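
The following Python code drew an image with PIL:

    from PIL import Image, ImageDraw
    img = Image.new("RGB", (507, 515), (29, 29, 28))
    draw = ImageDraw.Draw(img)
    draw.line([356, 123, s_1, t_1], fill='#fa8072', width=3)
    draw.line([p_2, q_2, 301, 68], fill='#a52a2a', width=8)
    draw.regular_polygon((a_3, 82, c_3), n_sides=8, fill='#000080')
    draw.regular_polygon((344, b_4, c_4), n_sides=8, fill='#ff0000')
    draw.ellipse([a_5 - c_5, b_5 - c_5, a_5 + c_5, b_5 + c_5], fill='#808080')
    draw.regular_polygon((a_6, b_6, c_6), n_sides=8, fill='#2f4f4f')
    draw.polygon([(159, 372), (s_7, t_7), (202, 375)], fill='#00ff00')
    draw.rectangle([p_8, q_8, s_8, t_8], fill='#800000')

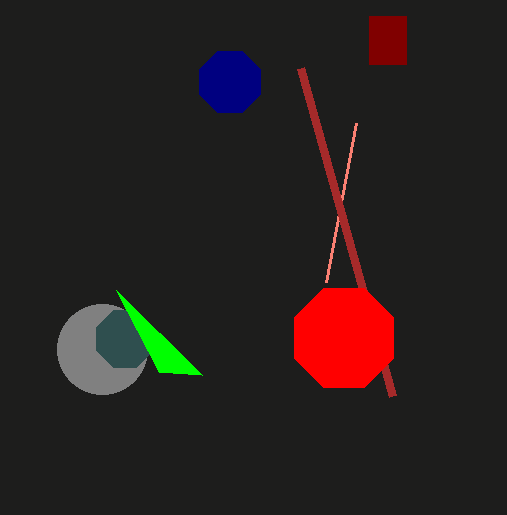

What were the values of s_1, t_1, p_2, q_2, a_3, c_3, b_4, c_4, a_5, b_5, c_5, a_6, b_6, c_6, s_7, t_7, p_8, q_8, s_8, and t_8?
s_1 = 326; t_1 = 282; p_2 = 393; q_2 = 396; a_3 = 230; c_3 = 33; b_4 = 338; c_4 = 54; a_5 = 102; b_5 = 349; c_5 = 45; a_6 = 125; b_6 = 339; c_6 = 31; s_7 = 116; t_7 = 290; p_8 = 369; q_8 = 16; s_8 = 406; t_8 = 64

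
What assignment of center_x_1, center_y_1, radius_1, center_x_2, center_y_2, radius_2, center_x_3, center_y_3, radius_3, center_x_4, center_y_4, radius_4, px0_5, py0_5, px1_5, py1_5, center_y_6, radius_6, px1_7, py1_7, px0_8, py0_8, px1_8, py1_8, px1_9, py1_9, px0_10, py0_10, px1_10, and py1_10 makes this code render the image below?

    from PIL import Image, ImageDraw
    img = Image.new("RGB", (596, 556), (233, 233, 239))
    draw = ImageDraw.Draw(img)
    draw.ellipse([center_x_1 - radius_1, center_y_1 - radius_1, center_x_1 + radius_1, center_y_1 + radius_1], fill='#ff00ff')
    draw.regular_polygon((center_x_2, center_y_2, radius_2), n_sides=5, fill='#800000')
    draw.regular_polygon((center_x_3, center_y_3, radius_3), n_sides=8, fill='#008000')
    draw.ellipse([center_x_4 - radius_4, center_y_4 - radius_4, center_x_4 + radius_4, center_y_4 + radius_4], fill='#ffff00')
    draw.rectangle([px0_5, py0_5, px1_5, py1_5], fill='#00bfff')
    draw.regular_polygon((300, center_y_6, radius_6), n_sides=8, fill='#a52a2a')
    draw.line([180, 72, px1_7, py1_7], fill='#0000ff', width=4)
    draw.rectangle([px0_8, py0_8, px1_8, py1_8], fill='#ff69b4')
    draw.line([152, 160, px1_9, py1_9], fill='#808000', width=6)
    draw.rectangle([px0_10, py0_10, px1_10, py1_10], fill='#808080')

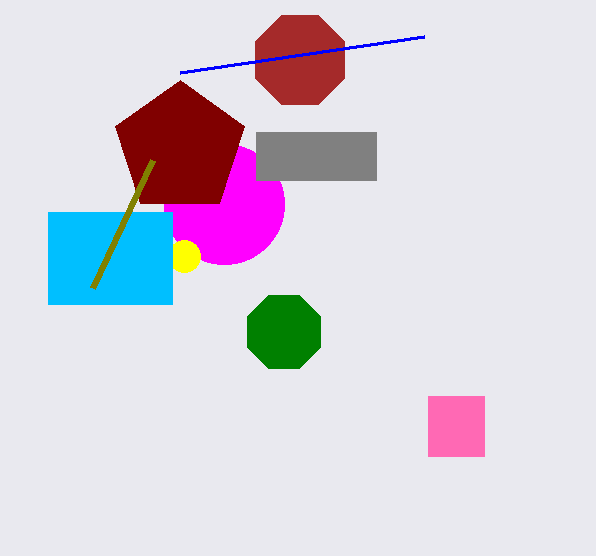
center_x_1 = 224; center_y_1 = 204; radius_1 = 60; center_x_2 = 180; center_y_2 = 148; radius_2 = 68; center_x_3 = 284; center_y_3 = 332; radius_3 = 40; center_x_4 = 184; center_y_4 = 256; radius_4 = 16; px0_5 = 48; py0_5 = 212; px1_5 = 172; py1_5 = 304; center_y_6 = 60; radius_6 = 48; px1_7 = 424; py1_7 = 36; px0_8 = 428; py0_8 = 396; px1_8 = 484; py1_8 = 456; px1_9 = 92; py1_9 = 288; px0_10 = 256; py0_10 = 132; px1_10 = 376; py1_10 = 180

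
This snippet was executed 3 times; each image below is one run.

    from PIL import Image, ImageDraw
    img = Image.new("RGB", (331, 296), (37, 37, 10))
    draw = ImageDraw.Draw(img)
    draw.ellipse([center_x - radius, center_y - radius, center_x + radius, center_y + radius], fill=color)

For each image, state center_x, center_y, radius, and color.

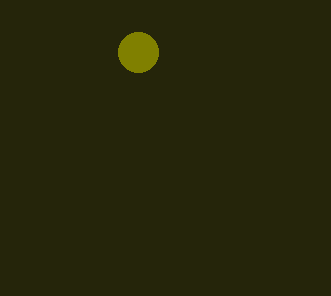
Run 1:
center_x = 138, center_y = 52, radius = 20, color = 'olive'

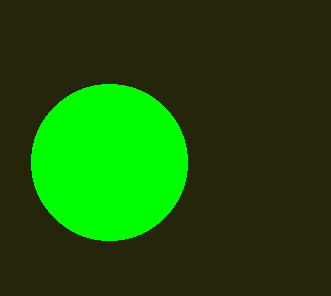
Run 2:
center_x = 109; center_y = 162; radius = 78; color = 'lime'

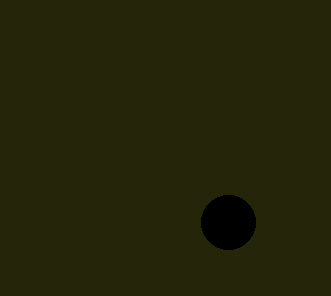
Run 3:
center_x = 228, center_y = 222, radius = 27, color = 'black'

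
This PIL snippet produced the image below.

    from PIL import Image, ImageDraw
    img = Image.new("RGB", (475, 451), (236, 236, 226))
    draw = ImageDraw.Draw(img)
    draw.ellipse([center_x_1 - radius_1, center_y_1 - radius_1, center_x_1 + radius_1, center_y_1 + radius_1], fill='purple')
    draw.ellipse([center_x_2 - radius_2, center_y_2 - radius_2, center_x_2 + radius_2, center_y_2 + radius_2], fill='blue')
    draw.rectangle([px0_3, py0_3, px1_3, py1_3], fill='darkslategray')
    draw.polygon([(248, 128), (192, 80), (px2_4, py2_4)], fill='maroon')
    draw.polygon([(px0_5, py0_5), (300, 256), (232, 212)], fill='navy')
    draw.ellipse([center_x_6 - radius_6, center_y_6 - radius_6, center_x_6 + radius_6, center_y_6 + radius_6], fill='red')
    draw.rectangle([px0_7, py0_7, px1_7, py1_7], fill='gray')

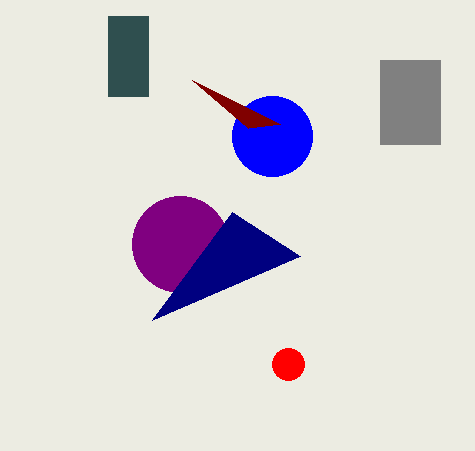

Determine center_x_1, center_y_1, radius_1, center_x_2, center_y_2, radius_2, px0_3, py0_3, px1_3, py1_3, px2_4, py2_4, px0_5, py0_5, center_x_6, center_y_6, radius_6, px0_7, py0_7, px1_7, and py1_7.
center_x_1 = 180
center_y_1 = 244
radius_1 = 48
center_x_2 = 272
center_y_2 = 136
radius_2 = 40
px0_3 = 108
py0_3 = 16
px1_3 = 148
py1_3 = 96
px2_4 = 280
py2_4 = 124
px0_5 = 152
py0_5 = 320
center_x_6 = 288
center_y_6 = 364
radius_6 = 16
px0_7 = 380
py0_7 = 60
px1_7 = 440
py1_7 = 144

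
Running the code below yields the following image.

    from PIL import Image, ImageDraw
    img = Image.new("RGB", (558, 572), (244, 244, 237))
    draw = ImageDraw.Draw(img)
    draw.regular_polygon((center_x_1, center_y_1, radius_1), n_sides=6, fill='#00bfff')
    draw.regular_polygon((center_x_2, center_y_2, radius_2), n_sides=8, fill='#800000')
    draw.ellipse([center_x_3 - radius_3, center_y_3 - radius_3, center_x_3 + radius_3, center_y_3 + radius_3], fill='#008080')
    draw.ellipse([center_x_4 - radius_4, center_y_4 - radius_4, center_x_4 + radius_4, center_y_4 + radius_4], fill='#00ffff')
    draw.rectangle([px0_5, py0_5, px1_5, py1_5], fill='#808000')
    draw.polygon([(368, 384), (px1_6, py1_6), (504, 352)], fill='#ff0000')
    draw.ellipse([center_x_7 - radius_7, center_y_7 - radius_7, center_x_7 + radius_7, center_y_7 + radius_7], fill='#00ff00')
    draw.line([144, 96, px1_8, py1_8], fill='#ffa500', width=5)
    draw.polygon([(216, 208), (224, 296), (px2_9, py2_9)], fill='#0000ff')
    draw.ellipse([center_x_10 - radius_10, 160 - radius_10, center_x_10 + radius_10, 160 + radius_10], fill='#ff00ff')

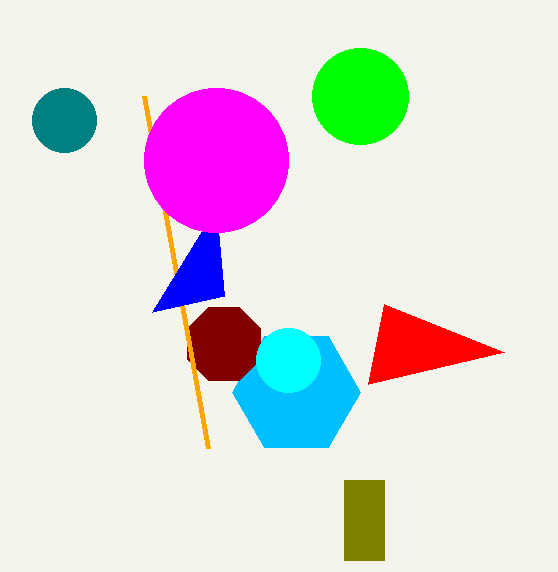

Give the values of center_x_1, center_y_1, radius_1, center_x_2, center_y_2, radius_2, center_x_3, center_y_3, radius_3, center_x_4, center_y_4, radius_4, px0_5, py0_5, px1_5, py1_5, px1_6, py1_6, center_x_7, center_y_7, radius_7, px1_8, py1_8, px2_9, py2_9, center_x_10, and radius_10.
center_x_1 = 296; center_y_1 = 392; radius_1 = 64; center_x_2 = 224; center_y_2 = 344; radius_2 = 40; center_x_3 = 64; center_y_3 = 120; radius_3 = 32; center_x_4 = 288; center_y_4 = 360; radius_4 = 32; px0_5 = 344; py0_5 = 480; px1_5 = 384; py1_5 = 560; px1_6 = 384; py1_6 = 304; center_x_7 = 360; center_y_7 = 96; radius_7 = 48; px1_8 = 208; py1_8 = 448; px2_9 = 152; py2_9 = 312; center_x_10 = 216; radius_10 = 72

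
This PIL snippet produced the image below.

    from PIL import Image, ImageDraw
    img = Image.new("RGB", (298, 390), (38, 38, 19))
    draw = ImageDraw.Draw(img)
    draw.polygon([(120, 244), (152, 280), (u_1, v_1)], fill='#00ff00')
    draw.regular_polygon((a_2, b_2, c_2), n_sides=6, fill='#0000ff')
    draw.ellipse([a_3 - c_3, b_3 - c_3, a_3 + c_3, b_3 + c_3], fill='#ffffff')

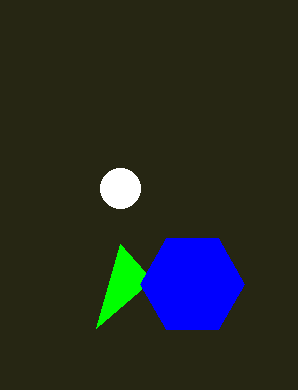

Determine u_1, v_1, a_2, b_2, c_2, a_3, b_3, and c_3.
u_1 = 96; v_1 = 328; a_2 = 192; b_2 = 284; c_2 = 52; a_3 = 120; b_3 = 188; c_3 = 20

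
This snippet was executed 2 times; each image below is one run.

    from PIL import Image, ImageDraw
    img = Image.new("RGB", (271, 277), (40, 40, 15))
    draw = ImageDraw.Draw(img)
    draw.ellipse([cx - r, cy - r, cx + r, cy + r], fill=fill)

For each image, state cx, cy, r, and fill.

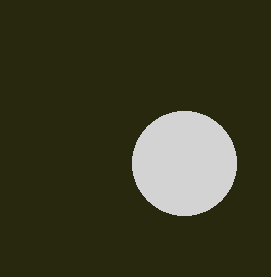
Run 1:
cx = 184, cy = 163, r = 52, fill = 'lightgray'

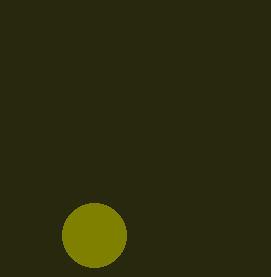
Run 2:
cx = 94
cy = 235
r = 32
fill = 'olive'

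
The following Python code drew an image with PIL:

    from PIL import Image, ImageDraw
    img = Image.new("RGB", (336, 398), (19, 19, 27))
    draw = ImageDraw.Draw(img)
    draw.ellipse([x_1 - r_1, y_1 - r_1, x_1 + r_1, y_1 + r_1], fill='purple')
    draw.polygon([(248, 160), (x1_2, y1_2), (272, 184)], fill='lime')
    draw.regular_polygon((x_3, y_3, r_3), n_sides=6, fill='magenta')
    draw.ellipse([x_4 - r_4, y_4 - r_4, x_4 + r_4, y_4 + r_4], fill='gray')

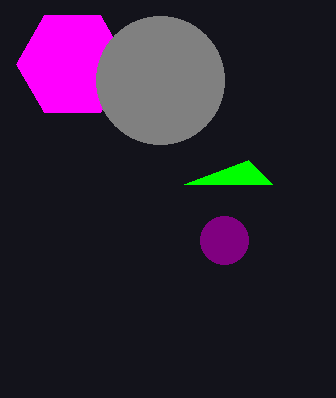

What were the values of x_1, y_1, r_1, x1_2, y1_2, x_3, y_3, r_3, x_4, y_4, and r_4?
x_1 = 224; y_1 = 240; r_1 = 24; x1_2 = 184; y1_2 = 184; x_3 = 72; y_3 = 64; r_3 = 56; x_4 = 160; y_4 = 80; r_4 = 64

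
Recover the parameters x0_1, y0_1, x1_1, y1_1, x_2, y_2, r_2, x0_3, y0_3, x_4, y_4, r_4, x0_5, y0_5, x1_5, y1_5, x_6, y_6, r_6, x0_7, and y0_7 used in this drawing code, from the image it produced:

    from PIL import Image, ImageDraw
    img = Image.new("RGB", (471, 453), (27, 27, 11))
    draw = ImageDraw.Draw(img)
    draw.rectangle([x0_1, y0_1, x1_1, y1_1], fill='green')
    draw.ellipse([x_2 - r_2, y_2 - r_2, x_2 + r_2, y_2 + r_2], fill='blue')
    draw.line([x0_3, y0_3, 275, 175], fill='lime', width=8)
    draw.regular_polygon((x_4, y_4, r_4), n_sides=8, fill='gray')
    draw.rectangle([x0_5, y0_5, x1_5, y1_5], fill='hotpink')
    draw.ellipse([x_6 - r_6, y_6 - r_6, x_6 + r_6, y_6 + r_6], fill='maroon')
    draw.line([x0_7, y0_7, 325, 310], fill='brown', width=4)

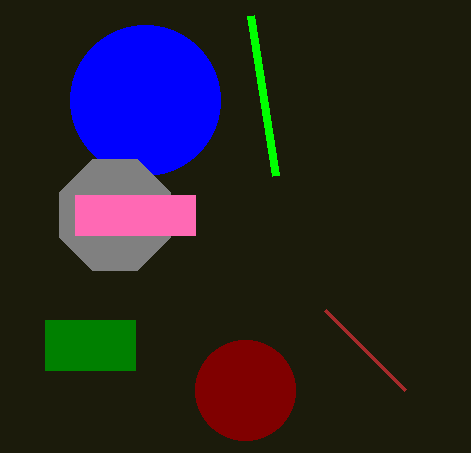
x0_1 = 45, y0_1 = 320, x1_1 = 135, y1_1 = 370, x_2 = 145, y_2 = 100, r_2 = 75, x0_3 = 250, y0_3 = 15, x_4 = 115, y_4 = 215, r_4 = 60, x0_5 = 75, y0_5 = 195, x1_5 = 195, y1_5 = 235, x_6 = 245, y_6 = 390, r_6 = 50, x0_7 = 405, y0_7 = 390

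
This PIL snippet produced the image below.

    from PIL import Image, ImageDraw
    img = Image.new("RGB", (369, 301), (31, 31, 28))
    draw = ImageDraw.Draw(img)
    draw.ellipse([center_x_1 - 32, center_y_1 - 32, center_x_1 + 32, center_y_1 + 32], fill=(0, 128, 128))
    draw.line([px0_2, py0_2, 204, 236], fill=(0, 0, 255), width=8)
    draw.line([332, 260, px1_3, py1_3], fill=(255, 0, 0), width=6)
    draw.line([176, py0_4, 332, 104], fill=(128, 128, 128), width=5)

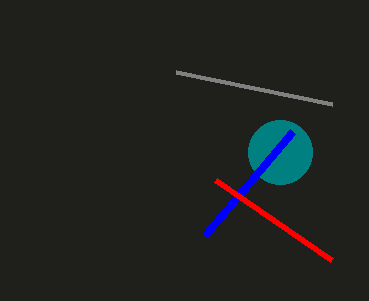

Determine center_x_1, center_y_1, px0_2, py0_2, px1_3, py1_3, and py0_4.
center_x_1 = 280; center_y_1 = 152; px0_2 = 292; py0_2 = 132; px1_3 = 216; py1_3 = 180; py0_4 = 72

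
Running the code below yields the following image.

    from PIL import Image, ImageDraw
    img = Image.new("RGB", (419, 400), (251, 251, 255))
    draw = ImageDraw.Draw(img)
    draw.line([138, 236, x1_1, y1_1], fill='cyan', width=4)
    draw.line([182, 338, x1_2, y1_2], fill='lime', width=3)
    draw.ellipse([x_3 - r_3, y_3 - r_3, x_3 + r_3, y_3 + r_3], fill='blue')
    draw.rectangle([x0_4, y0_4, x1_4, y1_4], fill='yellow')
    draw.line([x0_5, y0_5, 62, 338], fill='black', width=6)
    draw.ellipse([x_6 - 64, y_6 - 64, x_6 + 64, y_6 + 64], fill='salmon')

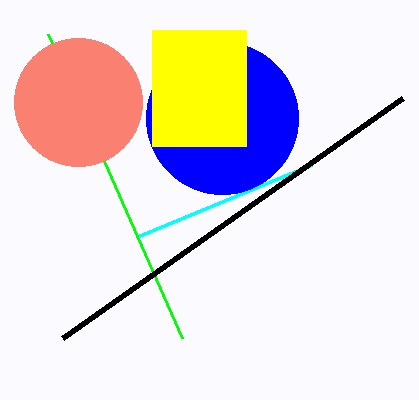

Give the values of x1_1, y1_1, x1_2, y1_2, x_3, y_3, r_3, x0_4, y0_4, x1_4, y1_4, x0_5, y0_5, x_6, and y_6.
x1_1 = 312; y1_1 = 164; x1_2 = 48; y1_2 = 34; x_3 = 222; y_3 = 118; r_3 = 76; x0_4 = 152; y0_4 = 30; x1_4 = 246; y1_4 = 146; x0_5 = 402; y0_5 = 98; x_6 = 78; y_6 = 102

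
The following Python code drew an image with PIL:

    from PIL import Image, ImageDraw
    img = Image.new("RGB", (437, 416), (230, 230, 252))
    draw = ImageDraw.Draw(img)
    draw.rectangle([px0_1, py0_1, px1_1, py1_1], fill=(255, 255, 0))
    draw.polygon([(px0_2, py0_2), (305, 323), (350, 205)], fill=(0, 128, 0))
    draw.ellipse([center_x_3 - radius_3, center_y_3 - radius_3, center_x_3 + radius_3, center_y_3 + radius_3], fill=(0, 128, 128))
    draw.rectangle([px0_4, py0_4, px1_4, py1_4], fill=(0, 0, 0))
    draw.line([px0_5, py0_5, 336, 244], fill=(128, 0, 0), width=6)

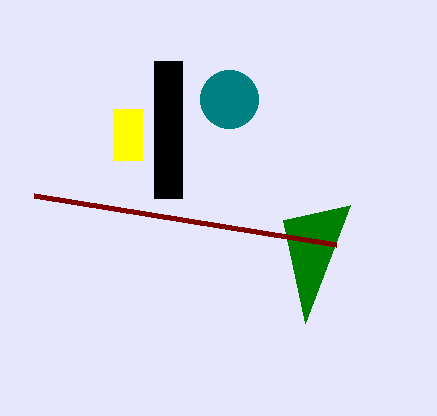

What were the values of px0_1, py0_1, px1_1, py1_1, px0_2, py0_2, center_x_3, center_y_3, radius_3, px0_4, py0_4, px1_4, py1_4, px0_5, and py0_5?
px0_1 = 113, py0_1 = 109, px1_1 = 142, py1_1 = 160, px0_2 = 283, py0_2 = 220, center_x_3 = 229, center_y_3 = 99, radius_3 = 29, px0_4 = 154, py0_4 = 61, px1_4 = 182, py1_4 = 198, px0_5 = 34, py0_5 = 195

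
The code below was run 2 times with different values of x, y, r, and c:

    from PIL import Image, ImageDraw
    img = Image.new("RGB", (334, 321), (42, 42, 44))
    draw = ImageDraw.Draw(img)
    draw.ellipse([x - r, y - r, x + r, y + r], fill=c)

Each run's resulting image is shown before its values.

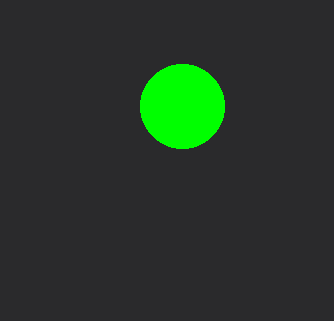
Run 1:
x = 182, y = 106, r = 42, c = 'lime'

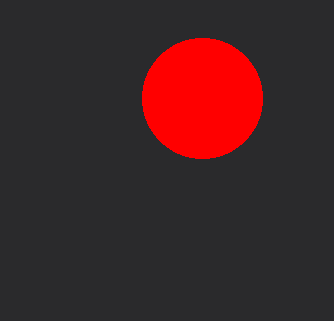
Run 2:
x = 202
y = 98
r = 60
c = 'red'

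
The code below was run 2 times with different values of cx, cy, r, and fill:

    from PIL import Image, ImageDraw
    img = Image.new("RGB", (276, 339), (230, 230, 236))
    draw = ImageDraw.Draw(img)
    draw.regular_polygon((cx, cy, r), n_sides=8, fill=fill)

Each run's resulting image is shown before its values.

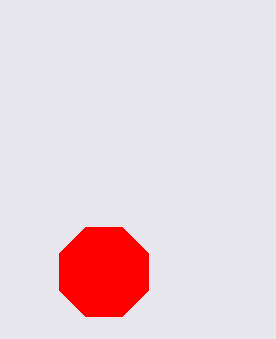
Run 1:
cx = 104; cy = 272; r = 48; fill = 'red'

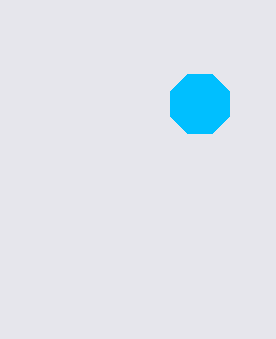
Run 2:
cx = 200; cy = 104; r = 32; fill = 'deepskyblue'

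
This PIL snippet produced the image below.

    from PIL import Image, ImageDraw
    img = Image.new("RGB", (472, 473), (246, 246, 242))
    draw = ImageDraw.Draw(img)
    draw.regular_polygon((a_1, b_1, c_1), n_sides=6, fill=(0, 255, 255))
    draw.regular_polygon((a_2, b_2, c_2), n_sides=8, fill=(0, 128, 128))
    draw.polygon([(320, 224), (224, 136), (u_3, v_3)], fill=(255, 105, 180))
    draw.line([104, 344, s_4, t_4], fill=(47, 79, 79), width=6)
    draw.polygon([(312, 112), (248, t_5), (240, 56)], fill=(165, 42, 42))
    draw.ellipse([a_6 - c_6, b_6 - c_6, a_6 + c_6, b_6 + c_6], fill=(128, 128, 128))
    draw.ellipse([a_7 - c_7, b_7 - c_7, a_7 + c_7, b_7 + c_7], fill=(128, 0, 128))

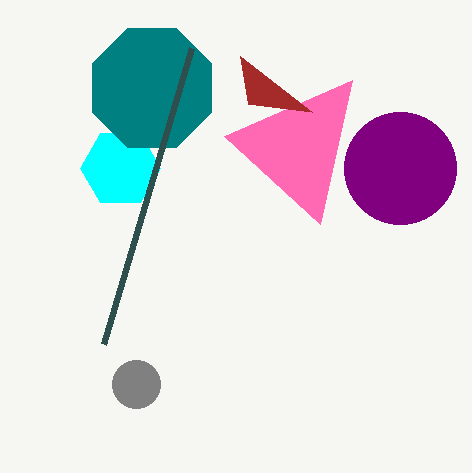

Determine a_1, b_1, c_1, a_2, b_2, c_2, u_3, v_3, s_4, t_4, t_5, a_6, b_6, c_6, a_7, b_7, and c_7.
a_1 = 120, b_1 = 168, c_1 = 40, a_2 = 152, b_2 = 88, c_2 = 64, u_3 = 352, v_3 = 80, s_4 = 192, t_4 = 48, t_5 = 104, a_6 = 136, b_6 = 384, c_6 = 24, a_7 = 400, b_7 = 168, c_7 = 56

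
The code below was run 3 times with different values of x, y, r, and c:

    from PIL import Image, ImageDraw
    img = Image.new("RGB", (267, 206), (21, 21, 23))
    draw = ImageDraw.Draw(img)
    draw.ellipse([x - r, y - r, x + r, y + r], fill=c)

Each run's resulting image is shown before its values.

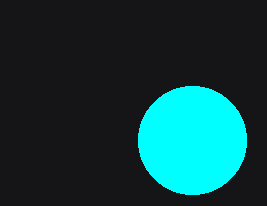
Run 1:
x = 192, y = 140, r = 54, c = 'cyan'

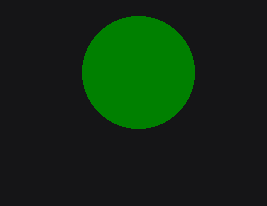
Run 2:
x = 138, y = 72, r = 56, c = 'green'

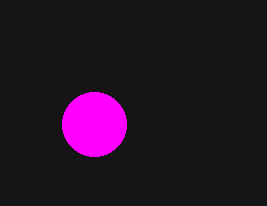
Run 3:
x = 94
y = 124
r = 32
c = 'magenta'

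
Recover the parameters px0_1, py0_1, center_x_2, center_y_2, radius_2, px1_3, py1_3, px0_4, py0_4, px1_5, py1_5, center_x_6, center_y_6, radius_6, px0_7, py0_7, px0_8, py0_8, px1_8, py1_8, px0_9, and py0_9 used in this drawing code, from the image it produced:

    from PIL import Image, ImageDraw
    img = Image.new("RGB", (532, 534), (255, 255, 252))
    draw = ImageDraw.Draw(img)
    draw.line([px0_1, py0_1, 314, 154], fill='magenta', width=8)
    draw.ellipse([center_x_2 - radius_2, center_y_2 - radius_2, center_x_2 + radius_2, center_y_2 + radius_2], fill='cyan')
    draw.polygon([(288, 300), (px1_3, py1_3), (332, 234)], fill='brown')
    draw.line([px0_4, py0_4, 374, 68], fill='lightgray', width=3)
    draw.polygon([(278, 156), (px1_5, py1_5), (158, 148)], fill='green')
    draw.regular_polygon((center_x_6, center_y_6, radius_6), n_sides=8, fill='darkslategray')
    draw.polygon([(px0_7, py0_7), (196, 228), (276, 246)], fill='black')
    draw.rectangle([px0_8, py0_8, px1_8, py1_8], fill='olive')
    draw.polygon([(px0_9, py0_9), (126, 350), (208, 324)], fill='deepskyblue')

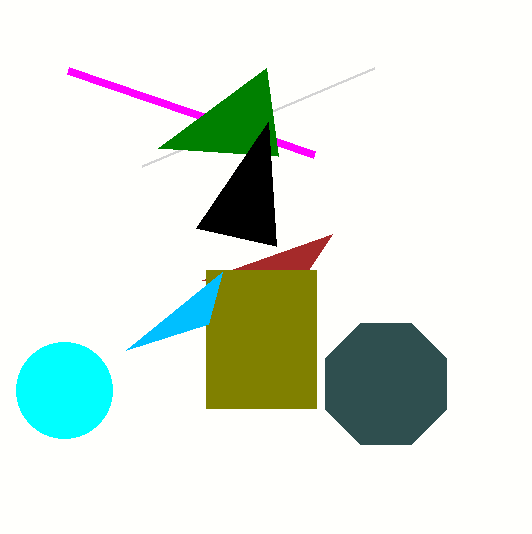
px0_1 = 68
py0_1 = 70
center_x_2 = 64
center_y_2 = 390
radius_2 = 48
px1_3 = 202
py1_3 = 280
px0_4 = 142
py0_4 = 166
px1_5 = 266
py1_5 = 68
center_x_6 = 386
center_y_6 = 384
radius_6 = 66
px0_7 = 268
py0_7 = 122
px0_8 = 206
py0_8 = 270
px1_8 = 316
py1_8 = 408
px0_9 = 222
py0_9 = 272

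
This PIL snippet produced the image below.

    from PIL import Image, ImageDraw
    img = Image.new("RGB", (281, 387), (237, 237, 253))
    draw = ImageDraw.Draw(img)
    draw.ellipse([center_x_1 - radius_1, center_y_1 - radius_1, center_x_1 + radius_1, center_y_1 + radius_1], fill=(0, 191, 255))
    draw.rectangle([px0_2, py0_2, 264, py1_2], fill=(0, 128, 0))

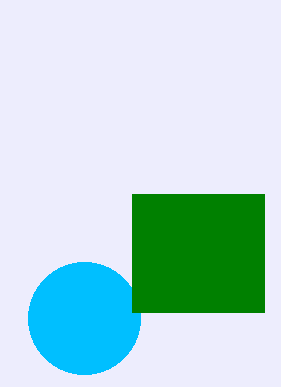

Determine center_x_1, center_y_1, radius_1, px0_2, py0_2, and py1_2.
center_x_1 = 84, center_y_1 = 318, radius_1 = 56, px0_2 = 132, py0_2 = 194, py1_2 = 312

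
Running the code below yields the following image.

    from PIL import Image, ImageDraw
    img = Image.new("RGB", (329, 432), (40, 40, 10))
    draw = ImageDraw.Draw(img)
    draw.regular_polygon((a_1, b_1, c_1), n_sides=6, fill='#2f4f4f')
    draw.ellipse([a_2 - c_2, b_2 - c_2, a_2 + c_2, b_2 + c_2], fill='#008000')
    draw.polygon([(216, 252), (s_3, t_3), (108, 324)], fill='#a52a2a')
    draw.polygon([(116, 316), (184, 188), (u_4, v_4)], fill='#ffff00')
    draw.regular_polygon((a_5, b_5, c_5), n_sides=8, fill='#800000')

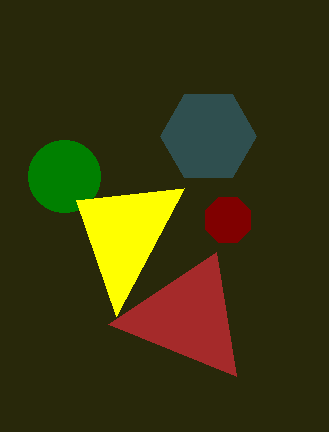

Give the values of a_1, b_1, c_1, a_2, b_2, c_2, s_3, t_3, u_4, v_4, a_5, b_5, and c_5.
a_1 = 208
b_1 = 136
c_1 = 48
a_2 = 64
b_2 = 176
c_2 = 36
s_3 = 236
t_3 = 376
u_4 = 76
v_4 = 200
a_5 = 228
b_5 = 220
c_5 = 24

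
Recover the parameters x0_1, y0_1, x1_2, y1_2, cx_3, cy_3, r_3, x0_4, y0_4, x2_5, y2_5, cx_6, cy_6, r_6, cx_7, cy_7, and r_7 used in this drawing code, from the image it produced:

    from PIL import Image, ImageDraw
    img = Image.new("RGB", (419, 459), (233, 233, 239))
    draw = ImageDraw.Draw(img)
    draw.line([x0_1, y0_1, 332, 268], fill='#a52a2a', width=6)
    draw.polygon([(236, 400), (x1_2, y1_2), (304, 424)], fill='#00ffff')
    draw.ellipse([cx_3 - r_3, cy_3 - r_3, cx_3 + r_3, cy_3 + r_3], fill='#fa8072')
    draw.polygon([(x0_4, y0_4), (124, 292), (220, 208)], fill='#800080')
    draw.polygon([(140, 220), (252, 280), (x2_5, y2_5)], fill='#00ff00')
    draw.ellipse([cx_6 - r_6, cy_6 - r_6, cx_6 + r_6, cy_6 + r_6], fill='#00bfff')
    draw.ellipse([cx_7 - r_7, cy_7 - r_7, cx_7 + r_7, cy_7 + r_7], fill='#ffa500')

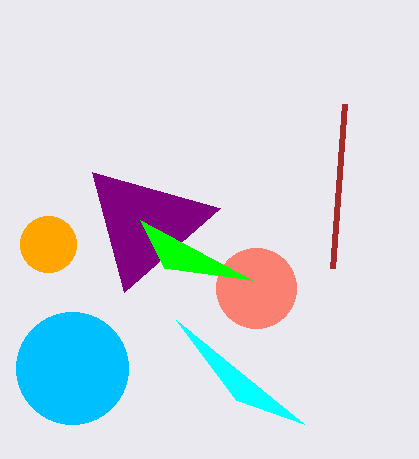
x0_1 = 344, y0_1 = 104, x1_2 = 176, y1_2 = 320, cx_3 = 256, cy_3 = 288, r_3 = 40, x0_4 = 92, y0_4 = 172, x2_5 = 164, y2_5 = 268, cx_6 = 72, cy_6 = 368, r_6 = 56, cx_7 = 48, cy_7 = 244, r_7 = 28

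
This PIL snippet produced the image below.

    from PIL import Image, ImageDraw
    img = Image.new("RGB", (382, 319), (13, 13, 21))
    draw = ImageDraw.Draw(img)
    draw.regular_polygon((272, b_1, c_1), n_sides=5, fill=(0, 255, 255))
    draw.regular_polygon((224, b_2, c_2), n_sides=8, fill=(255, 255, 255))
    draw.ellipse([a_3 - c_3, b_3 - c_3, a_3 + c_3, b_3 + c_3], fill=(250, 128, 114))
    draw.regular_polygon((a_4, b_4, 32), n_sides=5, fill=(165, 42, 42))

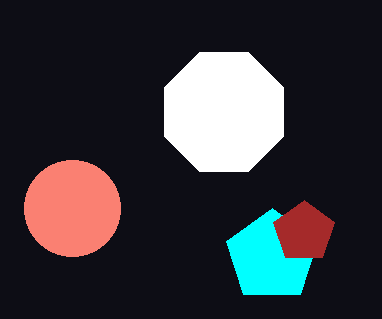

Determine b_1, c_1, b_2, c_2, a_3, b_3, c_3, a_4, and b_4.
b_1 = 256, c_1 = 48, b_2 = 112, c_2 = 64, a_3 = 72, b_3 = 208, c_3 = 48, a_4 = 304, b_4 = 232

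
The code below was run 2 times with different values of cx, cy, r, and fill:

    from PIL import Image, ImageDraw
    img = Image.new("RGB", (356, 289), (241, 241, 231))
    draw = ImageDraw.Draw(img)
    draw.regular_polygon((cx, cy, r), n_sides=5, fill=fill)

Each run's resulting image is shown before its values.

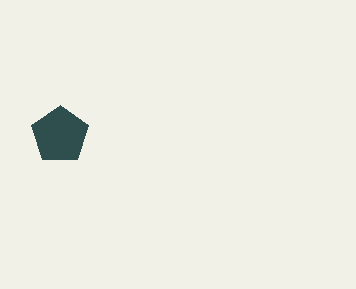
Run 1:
cx = 60, cy = 135, r = 30, fill = 'darkslategray'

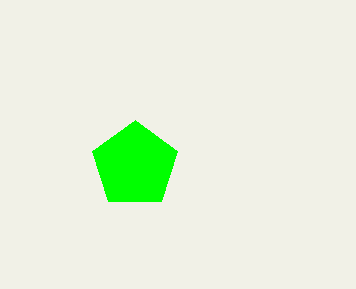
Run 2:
cx = 135
cy = 165
r = 45
fill = 'lime'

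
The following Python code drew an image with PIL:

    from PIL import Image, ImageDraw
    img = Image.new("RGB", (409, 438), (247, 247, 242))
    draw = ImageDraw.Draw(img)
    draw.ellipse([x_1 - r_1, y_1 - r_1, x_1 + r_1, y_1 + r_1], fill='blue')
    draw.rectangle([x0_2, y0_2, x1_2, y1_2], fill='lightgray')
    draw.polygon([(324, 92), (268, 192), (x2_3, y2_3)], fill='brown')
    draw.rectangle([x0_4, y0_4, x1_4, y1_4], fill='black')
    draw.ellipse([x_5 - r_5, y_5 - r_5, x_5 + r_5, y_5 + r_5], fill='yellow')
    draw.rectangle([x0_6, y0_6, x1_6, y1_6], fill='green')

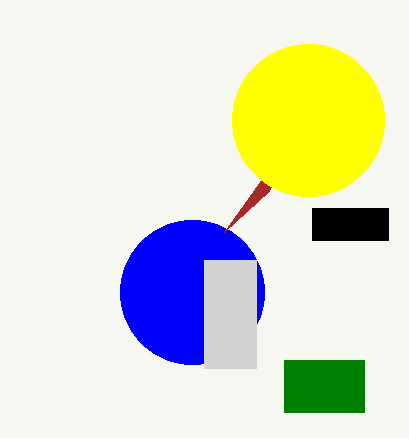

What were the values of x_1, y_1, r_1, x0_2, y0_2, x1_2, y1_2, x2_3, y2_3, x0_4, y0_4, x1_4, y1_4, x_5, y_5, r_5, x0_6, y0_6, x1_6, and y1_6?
x_1 = 192, y_1 = 292, r_1 = 72, x0_2 = 204, y0_2 = 260, x1_2 = 256, y1_2 = 368, x2_3 = 224, y2_3 = 232, x0_4 = 312, y0_4 = 208, x1_4 = 388, y1_4 = 240, x_5 = 308, y_5 = 120, r_5 = 76, x0_6 = 284, y0_6 = 360, x1_6 = 364, y1_6 = 412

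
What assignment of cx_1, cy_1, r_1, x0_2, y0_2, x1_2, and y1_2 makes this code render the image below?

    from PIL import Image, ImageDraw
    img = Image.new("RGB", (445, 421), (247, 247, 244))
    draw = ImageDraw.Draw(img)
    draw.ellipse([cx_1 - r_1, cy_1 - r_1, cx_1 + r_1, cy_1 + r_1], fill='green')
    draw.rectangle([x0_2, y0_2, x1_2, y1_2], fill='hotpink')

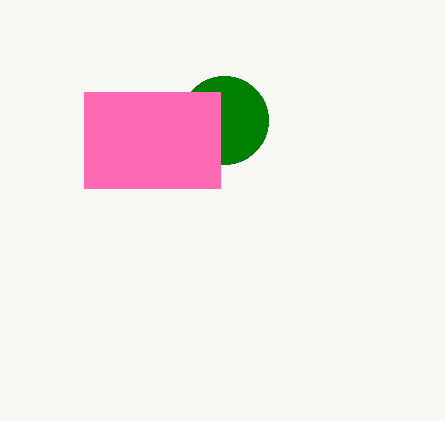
cx_1 = 224, cy_1 = 120, r_1 = 44, x0_2 = 84, y0_2 = 92, x1_2 = 220, y1_2 = 188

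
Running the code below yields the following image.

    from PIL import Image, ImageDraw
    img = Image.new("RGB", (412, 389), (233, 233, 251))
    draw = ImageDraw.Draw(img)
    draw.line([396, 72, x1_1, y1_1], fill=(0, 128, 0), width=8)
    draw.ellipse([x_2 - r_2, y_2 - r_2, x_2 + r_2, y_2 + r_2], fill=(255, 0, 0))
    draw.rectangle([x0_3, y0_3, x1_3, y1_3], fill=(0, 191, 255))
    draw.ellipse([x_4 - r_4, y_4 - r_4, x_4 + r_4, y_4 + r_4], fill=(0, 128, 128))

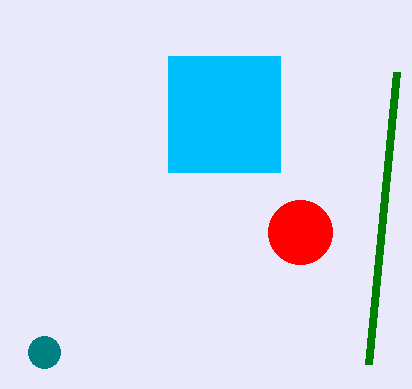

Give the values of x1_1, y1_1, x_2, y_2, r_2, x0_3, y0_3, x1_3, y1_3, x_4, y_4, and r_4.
x1_1 = 368
y1_1 = 364
x_2 = 300
y_2 = 232
r_2 = 32
x0_3 = 168
y0_3 = 56
x1_3 = 280
y1_3 = 172
x_4 = 44
y_4 = 352
r_4 = 16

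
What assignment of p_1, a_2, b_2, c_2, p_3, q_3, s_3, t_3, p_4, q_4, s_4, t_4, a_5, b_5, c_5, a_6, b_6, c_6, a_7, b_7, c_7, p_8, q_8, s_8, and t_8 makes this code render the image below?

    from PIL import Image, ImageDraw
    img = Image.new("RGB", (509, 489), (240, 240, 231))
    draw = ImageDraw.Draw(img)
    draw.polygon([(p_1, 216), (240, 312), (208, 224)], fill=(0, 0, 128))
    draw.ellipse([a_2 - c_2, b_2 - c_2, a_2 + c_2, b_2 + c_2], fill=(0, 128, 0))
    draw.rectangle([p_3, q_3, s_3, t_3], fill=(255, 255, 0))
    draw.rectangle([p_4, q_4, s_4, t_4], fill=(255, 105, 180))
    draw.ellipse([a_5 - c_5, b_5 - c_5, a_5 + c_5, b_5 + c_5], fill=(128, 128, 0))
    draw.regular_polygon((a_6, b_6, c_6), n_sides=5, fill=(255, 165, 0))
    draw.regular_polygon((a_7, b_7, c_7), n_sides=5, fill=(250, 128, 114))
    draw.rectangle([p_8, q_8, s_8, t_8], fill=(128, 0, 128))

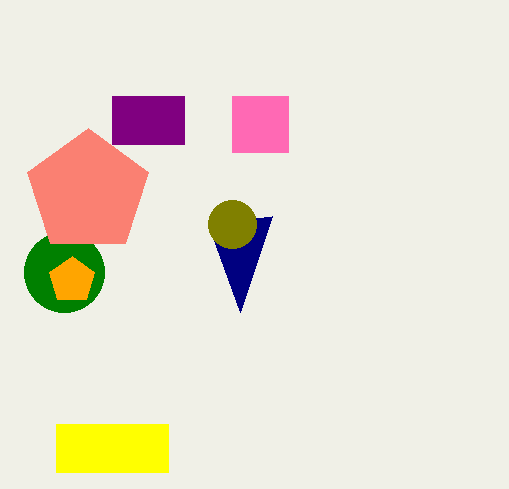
p_1 = 272; a_2 = 64; b_2 = 272; c_2 = 40; p_3 = 56; q_3 = 424; s_3 = 168; t_3 = 472; p_4 = 232; q_4 = 96; s_4 = 288; t_4 = 152; a_5 = 232; b_5 = 224; c_5 = 24; a_6 = 72; b_6 = 280; c_6 = 24; a_7 = 88; b_7 = 192; c_7 = 64; p_8 = 112; q_8 = 96; s_8 = 184; t_8 = 144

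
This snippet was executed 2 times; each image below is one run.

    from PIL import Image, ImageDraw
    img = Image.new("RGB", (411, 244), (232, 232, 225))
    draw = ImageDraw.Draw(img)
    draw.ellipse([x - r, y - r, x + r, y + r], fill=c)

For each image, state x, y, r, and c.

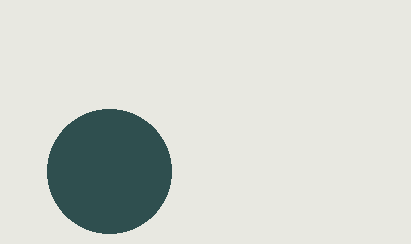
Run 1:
x = 109; y = 171; r = 62; c = 'darkslategray'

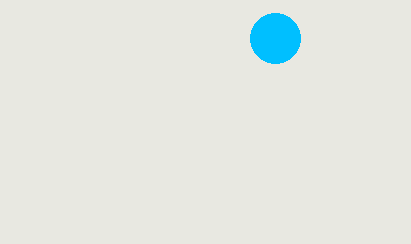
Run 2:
x = 275; y = 38; r = 25; c = 'deepskyblue'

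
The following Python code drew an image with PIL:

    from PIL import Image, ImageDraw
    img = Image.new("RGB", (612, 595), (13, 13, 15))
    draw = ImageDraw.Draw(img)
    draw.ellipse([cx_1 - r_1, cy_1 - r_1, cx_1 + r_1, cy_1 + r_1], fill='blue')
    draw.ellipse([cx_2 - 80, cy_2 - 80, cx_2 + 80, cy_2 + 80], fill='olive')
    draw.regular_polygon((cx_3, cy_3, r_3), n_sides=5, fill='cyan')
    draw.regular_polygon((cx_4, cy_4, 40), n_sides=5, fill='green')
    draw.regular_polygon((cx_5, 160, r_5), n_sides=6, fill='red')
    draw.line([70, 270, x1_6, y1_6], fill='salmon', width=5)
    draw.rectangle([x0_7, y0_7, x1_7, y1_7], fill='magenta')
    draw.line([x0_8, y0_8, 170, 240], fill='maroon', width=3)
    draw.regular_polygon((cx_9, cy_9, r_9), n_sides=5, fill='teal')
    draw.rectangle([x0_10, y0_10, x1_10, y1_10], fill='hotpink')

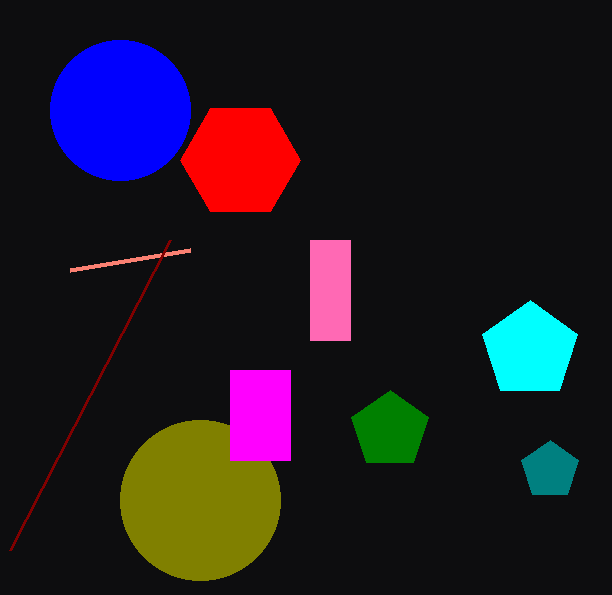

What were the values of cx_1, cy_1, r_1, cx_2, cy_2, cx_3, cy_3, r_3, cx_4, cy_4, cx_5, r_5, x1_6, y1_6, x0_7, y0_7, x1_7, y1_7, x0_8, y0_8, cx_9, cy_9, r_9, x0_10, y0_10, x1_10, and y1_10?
cx_1 = 120, cy_1 = 110, r_1 = 70, cx_2 = 200, cy_2 = 500, cx_3 = 530, cy_3 = 350, r_3 = 50, cx_4 = 390, cy_4 = 430, cx_5 = 240, r_5 = 60, x1_6 = 190, y1_6 = 250, x0_7 = 230, y0_7 = 370, x1_7 = 290, y1_7 = 460, x0_8 = 10, y0_8 = 550, cx_9 = 550, cy_9 = 470, r_9 = 30, x0_10 = 310, y0_10 = 240, x1_10 = 350, y1_10 = 340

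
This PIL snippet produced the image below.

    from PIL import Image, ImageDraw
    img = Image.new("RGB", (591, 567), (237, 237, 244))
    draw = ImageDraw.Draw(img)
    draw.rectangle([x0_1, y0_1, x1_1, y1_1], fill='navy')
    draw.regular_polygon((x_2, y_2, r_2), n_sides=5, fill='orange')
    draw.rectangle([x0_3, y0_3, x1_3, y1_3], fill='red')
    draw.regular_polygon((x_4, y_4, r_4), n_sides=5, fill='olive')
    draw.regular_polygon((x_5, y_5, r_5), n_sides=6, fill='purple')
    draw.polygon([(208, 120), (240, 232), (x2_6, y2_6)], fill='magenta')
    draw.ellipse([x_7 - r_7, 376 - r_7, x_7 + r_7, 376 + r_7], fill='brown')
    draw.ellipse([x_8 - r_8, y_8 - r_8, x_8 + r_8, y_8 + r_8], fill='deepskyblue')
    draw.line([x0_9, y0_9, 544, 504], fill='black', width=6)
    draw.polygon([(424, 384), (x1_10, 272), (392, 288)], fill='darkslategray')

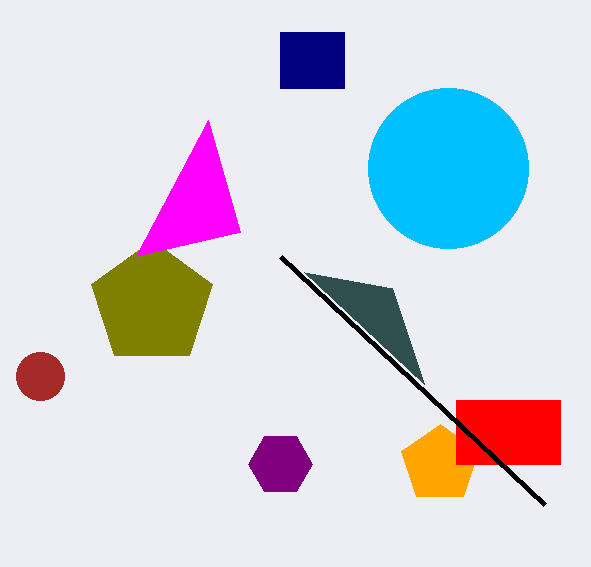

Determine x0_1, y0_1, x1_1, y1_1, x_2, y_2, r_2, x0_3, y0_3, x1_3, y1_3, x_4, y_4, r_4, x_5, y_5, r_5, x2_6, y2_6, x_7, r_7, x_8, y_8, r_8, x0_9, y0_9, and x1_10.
x0_1 = 280; y0_1 = 32; x1_1 = 344; y1_1 = 88; x_2 = 440; y_2 = 464; r_2 = 40; x0_3 = 456; y0_3 = 400; x1_3 = 560; y1_3 = 464; x_4 = 152; y_4 = 304; r_4 = 64; x_5 = 280; y_5 = 464; r_5 = 32; x2_6 = 136; y2_6 = 256; x_7 = 40; r_7 = 24; x_8 = 448; y_8 = 168; r_8 = 80; x0_9 = 280; y0_9 = 256; x1_10 = 304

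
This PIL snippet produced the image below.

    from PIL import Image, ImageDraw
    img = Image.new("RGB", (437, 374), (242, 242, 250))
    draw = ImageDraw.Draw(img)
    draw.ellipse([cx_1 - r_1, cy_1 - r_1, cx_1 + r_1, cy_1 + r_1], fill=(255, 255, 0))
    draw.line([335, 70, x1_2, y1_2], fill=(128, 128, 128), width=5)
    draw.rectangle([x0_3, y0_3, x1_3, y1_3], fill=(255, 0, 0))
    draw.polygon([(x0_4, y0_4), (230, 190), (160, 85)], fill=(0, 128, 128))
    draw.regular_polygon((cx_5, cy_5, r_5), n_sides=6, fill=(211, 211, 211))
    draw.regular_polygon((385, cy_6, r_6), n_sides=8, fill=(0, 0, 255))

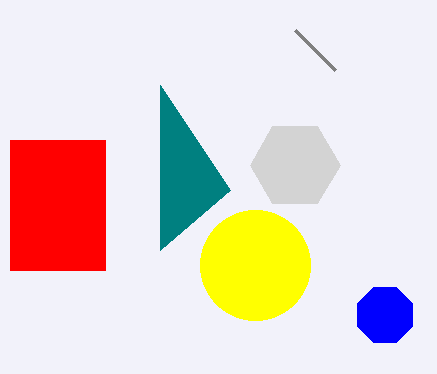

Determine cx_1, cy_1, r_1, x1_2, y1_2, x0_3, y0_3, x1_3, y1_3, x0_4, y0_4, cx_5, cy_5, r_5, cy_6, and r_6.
cx_1 = 255; cy_1 = 265; r_1 = 55; x1_2 = 295; y1_2 = 30; x0_3 = 10; y0_3 = 140; x1_3 = 105; y1_3 = 270; x0_4 = 160; y0_4 = 250; cx_5 = 295; cy_5 = 165; r_5 = 45; cy_6 = 315; r_6 = 30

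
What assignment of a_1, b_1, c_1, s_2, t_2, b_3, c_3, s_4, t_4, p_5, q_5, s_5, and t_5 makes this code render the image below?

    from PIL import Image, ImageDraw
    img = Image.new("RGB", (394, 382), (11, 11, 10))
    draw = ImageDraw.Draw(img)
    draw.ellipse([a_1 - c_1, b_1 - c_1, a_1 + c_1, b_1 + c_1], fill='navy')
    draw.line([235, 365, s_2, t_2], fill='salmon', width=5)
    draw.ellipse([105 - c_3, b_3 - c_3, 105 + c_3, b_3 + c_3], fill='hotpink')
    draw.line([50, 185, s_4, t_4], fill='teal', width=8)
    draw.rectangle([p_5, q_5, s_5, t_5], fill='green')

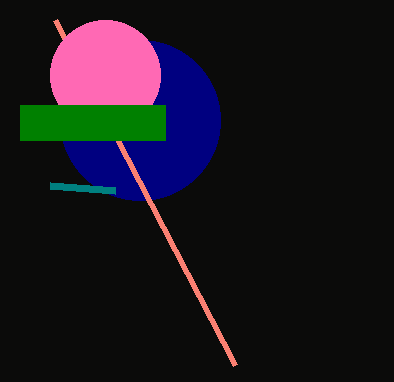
a_1 = 140, b_1 = 120, c_1 = 80, s_2 = 55, t_2 = 20, b_3 = 75, c_3 = 55, s_4 = 115, t_4 = 190, p_5 = 20, q_5 = 105, s_5 = 165, t_5 = 140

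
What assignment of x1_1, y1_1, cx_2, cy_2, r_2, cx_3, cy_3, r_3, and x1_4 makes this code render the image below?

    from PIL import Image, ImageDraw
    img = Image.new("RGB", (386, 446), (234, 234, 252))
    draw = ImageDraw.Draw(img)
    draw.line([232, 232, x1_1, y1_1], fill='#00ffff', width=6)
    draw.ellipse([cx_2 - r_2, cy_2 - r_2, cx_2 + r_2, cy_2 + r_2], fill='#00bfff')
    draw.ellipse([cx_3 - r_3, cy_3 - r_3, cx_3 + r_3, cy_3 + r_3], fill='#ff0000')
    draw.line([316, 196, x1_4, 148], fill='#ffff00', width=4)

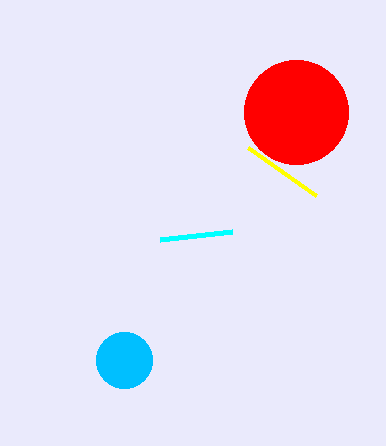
x1_1 = 160, y1_1 = 240, cx_2 = 124, cy_2 = 360, r_2 = 28, cx_3 = 296, cy_3 = 112, r_3 = 52, x1_4 = 248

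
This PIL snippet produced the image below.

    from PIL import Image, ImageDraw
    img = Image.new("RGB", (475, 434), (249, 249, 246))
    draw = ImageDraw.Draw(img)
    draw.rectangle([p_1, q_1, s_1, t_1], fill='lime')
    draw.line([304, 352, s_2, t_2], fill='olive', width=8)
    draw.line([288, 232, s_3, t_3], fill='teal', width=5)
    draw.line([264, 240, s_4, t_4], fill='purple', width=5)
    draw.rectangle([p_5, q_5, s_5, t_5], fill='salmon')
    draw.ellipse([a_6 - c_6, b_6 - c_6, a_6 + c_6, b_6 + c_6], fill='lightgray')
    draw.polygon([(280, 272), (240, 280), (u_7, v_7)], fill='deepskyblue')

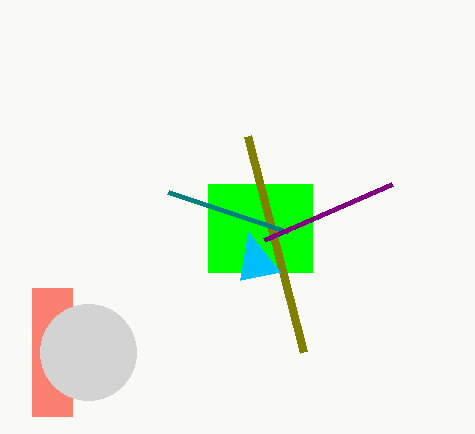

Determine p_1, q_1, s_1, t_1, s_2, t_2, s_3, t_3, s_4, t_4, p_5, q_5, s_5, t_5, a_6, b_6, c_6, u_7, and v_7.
p_1 = 208; q_1 = 184; s_1 = 312; t_1 = 272; s_2 = 248; t_2 = 136; s_3 = 168; t_3 = 192; s_4 = 392; t_4 = 184; p_5 = 32; q_5 = 288; s_5 = 72; t_5 = 416; a_6 = 88; b_6 = 352; c_6 = 48; u_7 = 248; v_7 = 232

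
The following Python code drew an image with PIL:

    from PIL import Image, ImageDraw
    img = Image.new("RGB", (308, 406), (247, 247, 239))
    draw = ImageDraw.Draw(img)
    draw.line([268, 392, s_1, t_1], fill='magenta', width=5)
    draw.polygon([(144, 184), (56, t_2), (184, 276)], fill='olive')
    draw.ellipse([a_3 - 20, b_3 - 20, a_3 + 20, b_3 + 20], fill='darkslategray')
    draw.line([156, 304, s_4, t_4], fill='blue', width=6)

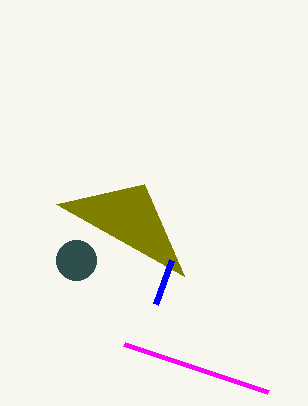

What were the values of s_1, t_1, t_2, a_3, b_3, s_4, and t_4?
s_1 = 124
t_1 = 344
t_2 = 204
a_3 = 76
b_3 = 260
s_4 = 172
t_4 = 260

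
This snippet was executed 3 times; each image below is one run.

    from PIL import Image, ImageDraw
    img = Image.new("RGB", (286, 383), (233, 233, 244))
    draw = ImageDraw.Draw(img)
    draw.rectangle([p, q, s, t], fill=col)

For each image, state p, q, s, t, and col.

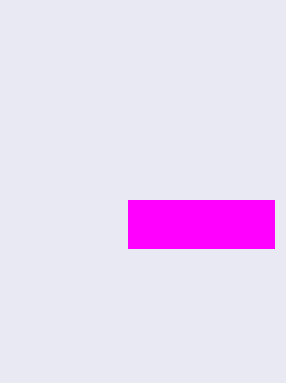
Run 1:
p = 128
q = 200
s = 274
t = 248
col = 'magenta'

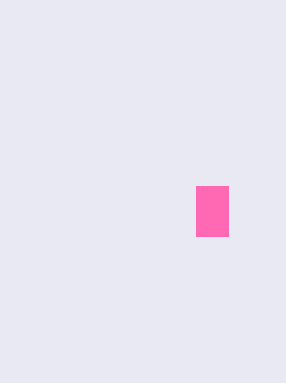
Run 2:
p = 196, q = 186, s = 228, t = 236, col = 'hotpink'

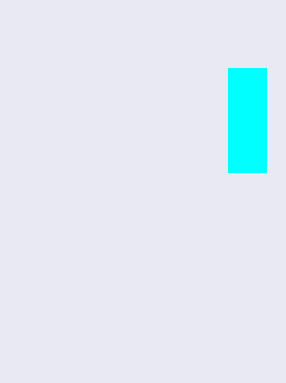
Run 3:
p = 228
q = 68
s = 266
t = 172
col = 'cyan'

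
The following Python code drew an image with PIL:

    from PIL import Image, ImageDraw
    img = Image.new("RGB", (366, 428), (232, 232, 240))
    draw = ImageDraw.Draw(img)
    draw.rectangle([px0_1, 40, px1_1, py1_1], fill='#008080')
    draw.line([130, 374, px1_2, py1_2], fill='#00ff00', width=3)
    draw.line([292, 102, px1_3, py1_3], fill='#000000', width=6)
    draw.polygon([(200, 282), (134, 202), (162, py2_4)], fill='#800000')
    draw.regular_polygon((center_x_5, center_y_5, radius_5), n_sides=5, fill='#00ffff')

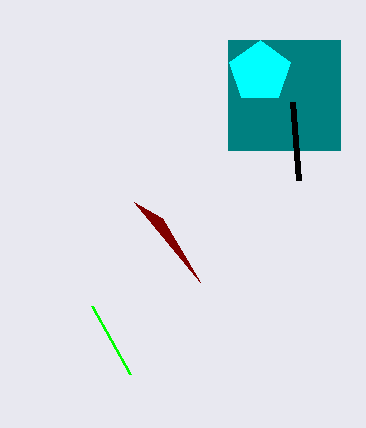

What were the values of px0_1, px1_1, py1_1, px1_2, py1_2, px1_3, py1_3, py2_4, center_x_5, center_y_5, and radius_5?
px0_1 = 228
px1_1 = 340
py1_1 = 150
px1_2 = 92
py1_2 = 306
px1_3 = 298
py1_3 = 180
py2_4 = 218
center_x_5 = 260
center_y_5 = 72
radius_5 = 32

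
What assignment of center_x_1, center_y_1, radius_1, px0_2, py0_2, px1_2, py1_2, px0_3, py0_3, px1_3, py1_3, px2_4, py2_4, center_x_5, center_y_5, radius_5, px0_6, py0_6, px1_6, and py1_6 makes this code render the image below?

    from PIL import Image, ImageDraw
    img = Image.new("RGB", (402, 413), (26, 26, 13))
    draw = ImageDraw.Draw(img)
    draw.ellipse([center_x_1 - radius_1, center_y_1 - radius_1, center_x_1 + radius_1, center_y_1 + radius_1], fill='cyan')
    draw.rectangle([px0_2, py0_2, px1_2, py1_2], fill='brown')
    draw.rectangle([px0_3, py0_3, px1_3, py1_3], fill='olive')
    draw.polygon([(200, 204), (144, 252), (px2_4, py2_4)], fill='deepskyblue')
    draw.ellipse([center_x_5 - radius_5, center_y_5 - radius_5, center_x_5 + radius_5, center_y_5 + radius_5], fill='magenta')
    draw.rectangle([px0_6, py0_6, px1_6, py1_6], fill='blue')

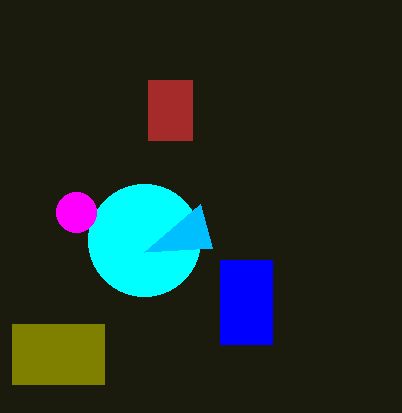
center_x_1 = 144
center_y_1 = 240
radius_1 = 56
px0_2 = 148
py0_2 = 80
px1_2 = 192
py1_2 = 140
px0_3 = 12
py0_3 = 324
px1_3 = 104
py1_3 = 384
px2_4 = 212
py2_4 = 248
center_x_5 = 76
center_y_5 = 212
radius_5 = 20
px0_6 = 220
py0_6 = 260
px1_6 = 272
py1_6 = 344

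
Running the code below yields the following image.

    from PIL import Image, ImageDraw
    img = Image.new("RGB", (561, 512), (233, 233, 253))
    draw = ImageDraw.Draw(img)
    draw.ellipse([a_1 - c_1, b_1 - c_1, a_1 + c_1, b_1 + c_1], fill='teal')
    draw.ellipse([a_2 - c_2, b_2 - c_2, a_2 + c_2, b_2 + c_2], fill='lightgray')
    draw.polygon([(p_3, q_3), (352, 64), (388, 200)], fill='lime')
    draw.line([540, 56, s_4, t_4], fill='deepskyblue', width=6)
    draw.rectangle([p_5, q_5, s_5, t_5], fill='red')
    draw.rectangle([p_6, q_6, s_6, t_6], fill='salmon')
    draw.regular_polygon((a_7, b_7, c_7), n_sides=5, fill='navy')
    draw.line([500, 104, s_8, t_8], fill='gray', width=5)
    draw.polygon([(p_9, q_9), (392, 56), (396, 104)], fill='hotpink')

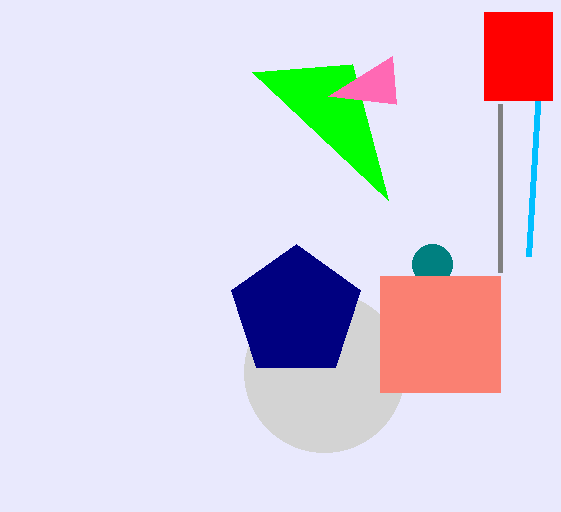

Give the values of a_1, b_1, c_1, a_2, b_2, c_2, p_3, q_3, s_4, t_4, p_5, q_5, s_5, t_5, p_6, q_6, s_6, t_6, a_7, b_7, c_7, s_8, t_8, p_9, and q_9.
a_1 = 432, b_1 = 264, c_1 = 20, a_2 = 324, b_2 = 372, c_2 = 80, p_3 = 252, q_3 = 72, s_4 = 528, t_4 = 256, p_5 = 484, q_5 = 12, s_5 = 552, t_5 = 100, p_6 = 380, q_6 = 276, s_6 = 500, t_6 = 392, a_7 = 296, b_7 = 312, c_7 = 68, s_8 = 500, t_8 = 272, p_9 = 328, q_9 = 96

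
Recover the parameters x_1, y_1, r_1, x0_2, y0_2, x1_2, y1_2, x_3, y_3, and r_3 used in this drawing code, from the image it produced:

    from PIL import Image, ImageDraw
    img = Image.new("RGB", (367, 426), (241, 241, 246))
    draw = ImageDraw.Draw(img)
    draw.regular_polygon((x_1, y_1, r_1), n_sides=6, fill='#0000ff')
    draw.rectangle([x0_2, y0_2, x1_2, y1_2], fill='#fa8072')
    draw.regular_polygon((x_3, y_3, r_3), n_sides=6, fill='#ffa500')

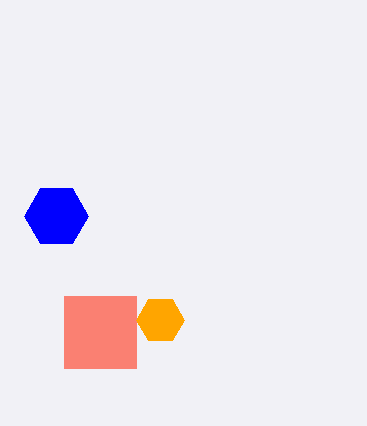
x_1 = 56; y_1 = 216; r_1 = 32; x0_2 = 64; y0_2 = 296; x1_2 = 136; y1_2 = 368; x_3 = 160; y_3 = 320; r_3 = 24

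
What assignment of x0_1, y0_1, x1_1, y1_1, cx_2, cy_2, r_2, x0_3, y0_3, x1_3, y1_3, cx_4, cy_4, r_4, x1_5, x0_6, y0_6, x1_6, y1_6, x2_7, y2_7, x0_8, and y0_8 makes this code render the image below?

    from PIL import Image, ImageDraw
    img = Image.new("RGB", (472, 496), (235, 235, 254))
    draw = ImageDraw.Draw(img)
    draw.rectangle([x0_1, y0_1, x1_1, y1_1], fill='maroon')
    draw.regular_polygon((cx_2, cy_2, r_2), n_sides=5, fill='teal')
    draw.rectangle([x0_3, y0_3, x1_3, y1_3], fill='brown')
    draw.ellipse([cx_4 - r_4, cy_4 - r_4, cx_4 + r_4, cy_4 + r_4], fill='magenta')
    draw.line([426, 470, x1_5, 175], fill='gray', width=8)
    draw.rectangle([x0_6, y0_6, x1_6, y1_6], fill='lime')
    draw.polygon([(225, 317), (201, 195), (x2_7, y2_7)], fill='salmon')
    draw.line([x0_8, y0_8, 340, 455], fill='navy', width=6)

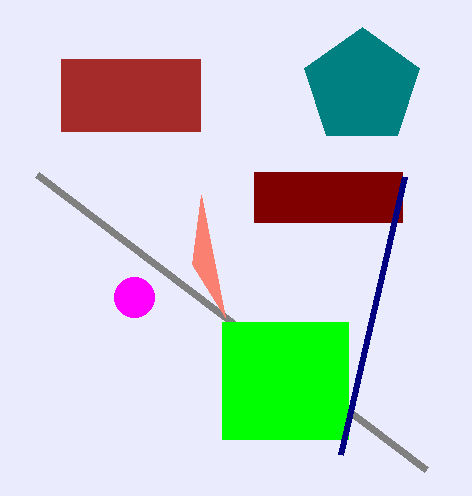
x0_1 = 254; y0_1 = 172; x1_1 = 402; y1_1 = 222; cx_2 = 362; cy_2 = 87; r_2 = 60; x0_3 = 61; y0_3 = 59; x1_3 = 200; y1_3 = 131; cx_4 = 134; cy_4 = 297; r_4 = 20; x1_5 = 37; x0_6 = 222; y0_6 = 322; x1_6 = 348; y1_6 = 439; x2_7 = 192; y2_7 = 264; x0_8 = 404; y0_8 = 177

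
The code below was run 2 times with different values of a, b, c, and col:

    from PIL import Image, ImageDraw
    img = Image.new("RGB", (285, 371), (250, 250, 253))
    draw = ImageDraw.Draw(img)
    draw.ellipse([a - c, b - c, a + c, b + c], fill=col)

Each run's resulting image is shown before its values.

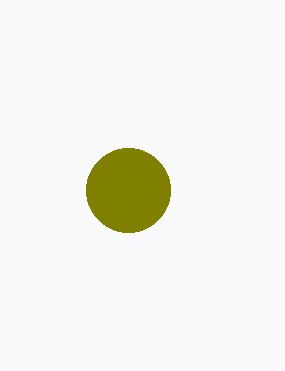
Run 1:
a = 128, b = 190, c = 42, col = 'olive'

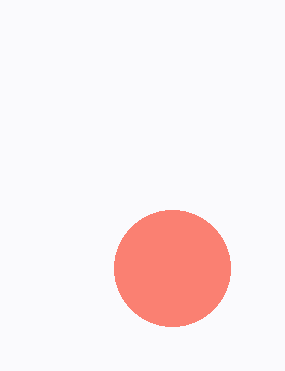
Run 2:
a = 172
b = 268
c = 58
col = 'salmon'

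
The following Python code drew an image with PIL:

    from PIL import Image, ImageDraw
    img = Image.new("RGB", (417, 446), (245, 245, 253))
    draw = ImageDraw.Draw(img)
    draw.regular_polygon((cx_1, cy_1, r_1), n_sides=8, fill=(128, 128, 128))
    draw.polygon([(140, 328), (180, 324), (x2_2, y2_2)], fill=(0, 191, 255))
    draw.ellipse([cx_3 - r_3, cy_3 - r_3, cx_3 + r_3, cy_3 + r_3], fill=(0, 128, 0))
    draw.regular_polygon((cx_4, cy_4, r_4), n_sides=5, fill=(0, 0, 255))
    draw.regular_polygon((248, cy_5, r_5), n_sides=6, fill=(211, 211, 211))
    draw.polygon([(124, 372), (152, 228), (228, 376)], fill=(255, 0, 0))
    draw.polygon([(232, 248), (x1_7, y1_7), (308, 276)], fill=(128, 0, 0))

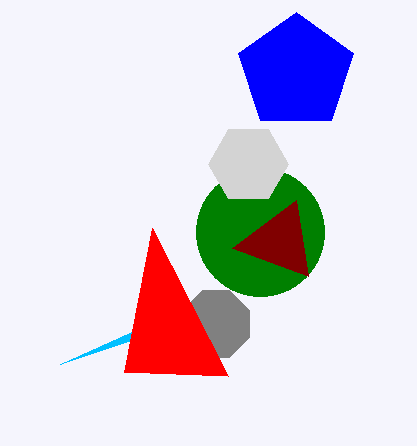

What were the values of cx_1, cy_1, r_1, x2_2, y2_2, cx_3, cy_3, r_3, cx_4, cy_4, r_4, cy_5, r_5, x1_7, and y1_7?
cx_1 = 216, cy_1 = 324, r_1 = 36, x2_2 = 60, y2_2 = 364, cx_3 = 260, cy_3 = 232, r_3 = 64, cx_4 = 296, cy_4 = 72, r_4 = 60, cy_5 = 164, r_5 = 40, x1_7 = 296, y1_7 = 200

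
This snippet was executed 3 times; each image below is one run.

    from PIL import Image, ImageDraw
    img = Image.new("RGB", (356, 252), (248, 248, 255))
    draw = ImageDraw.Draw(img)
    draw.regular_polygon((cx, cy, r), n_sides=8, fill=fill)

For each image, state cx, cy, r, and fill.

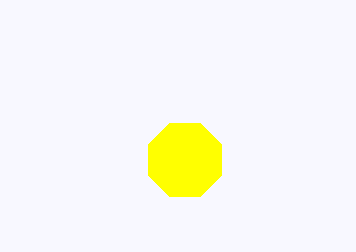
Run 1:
cx = 185
cy = 160
r = 40
fill = 'yellow'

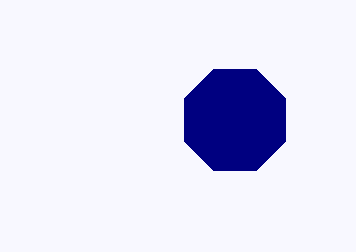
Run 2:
cx = 235, cy = 120, r = 55, fill = 'navy'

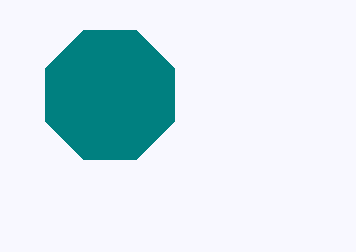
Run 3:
cx = 110
cy = 95
r = 70
fill = 'teal'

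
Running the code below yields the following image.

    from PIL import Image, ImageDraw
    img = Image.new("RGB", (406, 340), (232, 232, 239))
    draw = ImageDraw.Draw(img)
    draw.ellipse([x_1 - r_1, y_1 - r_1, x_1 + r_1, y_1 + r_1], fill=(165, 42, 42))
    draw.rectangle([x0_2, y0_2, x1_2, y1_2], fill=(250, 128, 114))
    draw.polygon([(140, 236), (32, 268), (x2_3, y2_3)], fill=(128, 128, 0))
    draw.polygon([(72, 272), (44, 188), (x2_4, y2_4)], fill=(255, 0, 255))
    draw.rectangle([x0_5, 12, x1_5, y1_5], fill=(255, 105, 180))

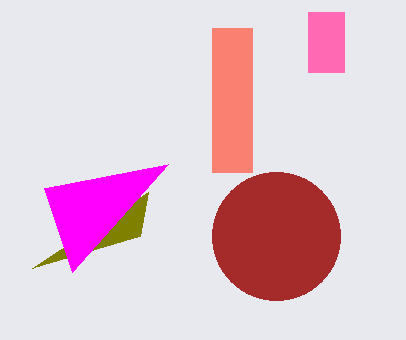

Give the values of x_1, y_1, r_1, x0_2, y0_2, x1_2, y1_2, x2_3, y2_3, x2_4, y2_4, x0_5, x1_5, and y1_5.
x_1 = 276, y_1 = 236, r_1 = 64, x0_2 = 212, y0_2 = 28, x1_2 = 252, y1_2 = 172, x2_3 = 148, y2_3 = 192, x2_4 = 168, y2_4 = 164, x0_5 = 308, x1_5 = 344, y1_5 = 72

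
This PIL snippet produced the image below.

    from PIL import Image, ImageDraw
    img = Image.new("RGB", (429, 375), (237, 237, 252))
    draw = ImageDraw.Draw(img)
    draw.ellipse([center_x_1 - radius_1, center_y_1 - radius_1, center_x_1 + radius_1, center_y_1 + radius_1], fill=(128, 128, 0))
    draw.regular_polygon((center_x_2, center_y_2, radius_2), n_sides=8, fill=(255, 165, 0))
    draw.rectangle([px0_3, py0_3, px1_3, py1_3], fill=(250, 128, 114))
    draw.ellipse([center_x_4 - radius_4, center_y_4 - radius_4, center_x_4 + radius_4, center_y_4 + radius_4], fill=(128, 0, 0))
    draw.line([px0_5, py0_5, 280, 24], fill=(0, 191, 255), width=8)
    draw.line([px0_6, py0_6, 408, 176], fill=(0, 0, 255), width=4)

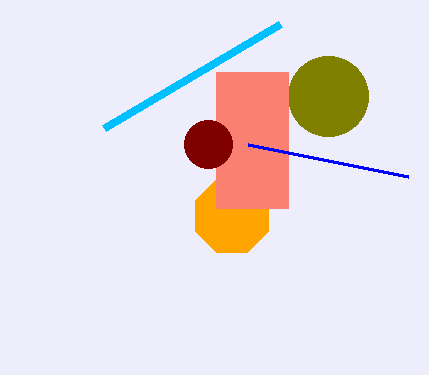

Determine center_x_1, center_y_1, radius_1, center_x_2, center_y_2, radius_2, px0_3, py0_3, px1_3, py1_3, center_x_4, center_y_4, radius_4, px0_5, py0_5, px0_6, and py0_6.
center_x_1 = 328; center_y_1 = 96; radius_1 = 40; center_x_2 = 232; center_y_2 = 216; radius_2 = 40; px0_3 = 216; py0_3 = 72; px1_3 = 288; py1_3 = 208; center_x_4 = 208; center_y_4 = 144; radius_4 = 24; px0_5 = 104; py0_5 = 128; px0_6 = 248; py0_6 = 144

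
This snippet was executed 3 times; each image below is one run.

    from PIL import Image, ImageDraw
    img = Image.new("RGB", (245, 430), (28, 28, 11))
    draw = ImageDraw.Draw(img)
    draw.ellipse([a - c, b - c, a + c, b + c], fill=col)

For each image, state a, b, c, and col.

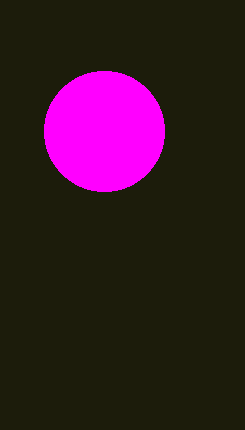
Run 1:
a = 104
b = 131
c = 60
col = 'magenta'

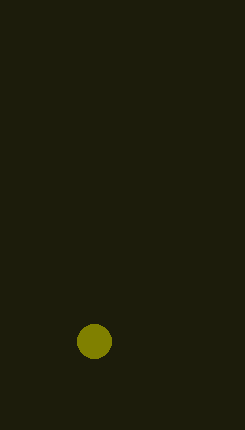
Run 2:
a = 94
b = 341
c = 17
col = 'olive'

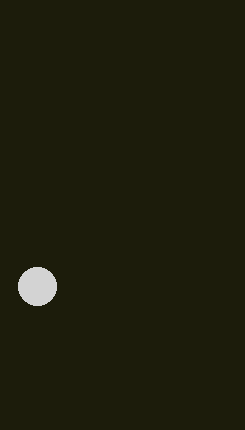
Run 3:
a = 37; b = 286; c = 19; col = 'lightgray'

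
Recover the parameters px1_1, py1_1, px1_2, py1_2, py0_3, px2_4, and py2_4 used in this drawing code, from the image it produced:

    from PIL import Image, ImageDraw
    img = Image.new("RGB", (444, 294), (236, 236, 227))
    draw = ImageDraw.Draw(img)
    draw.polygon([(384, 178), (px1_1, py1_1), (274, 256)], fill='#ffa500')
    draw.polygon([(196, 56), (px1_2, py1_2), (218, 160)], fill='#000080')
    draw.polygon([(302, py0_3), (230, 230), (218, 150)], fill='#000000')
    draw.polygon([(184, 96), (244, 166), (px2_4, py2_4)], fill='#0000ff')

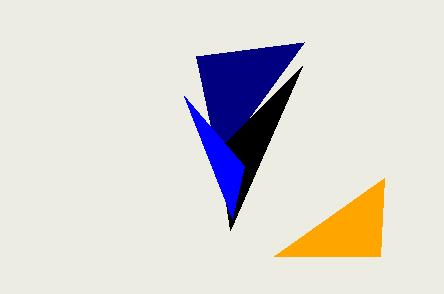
px1_1 = 380; py1_1 = 256; px1_2 = 304; py1_2 = 42; py0_3 = 66; px2_4 = 232; py2_4 = 218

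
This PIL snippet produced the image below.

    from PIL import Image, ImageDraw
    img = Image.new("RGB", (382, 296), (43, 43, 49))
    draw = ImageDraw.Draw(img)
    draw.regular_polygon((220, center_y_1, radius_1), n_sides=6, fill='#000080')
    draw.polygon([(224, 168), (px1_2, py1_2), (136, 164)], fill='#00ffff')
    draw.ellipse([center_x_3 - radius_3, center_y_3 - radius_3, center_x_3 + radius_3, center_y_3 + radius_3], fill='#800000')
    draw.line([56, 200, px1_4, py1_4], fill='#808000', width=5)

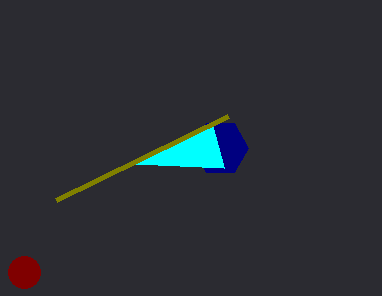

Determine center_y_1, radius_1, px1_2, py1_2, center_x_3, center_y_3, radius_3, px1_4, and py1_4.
center_y_1 = 148; radius_1 = 28; px1_2 = 212; py1_2 = 124; center_x_3 = 24; center_y_3 = 272; radius_3 = 16; px1_4 = 228; py1_4 = 116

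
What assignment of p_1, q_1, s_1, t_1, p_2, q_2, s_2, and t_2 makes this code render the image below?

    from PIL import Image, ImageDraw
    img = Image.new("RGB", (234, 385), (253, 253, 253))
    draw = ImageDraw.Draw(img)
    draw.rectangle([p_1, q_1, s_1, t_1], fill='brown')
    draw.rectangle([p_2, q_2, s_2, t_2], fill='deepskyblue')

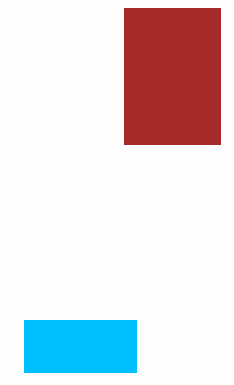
p_1 = 124; q_1 = 8; s_1 = 220; t_1 = 144; p_2 = 24; q_2 = 320; s_2 = 136; t_2 = 372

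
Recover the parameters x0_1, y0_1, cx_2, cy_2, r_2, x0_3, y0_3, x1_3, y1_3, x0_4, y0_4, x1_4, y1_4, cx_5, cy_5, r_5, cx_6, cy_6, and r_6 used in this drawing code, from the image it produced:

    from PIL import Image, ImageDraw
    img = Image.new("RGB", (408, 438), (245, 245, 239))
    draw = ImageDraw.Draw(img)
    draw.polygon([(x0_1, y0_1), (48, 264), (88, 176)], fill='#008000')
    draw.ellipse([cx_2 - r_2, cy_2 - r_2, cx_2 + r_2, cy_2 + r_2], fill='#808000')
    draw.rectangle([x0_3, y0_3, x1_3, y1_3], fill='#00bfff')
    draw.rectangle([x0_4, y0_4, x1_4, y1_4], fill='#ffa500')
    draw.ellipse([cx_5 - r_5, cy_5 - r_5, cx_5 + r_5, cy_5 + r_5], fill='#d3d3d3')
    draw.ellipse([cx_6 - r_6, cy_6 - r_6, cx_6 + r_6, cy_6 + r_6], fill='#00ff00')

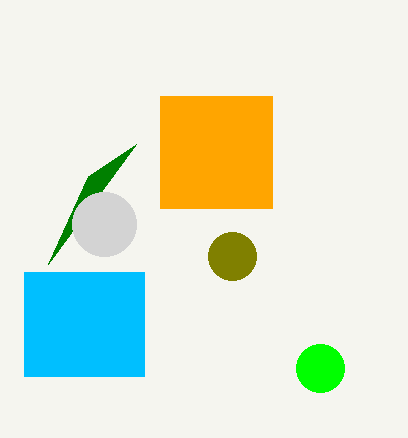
x0_1 = 136, y0_1 = 144, cx_2 = 232, cy_2 = 256, r_2 = 24, x0_3 = 24, y0_3 = 272, x1_3 = 144, y1_3 = 376, x0_4 = 160, y0_4 = 96, x1_4 = 272, y1_4 = 208, cx_5 = 104, cy_5 = 224, r_5 = 32, cx_6 = 320, cy_6 = 368, r_6 = 24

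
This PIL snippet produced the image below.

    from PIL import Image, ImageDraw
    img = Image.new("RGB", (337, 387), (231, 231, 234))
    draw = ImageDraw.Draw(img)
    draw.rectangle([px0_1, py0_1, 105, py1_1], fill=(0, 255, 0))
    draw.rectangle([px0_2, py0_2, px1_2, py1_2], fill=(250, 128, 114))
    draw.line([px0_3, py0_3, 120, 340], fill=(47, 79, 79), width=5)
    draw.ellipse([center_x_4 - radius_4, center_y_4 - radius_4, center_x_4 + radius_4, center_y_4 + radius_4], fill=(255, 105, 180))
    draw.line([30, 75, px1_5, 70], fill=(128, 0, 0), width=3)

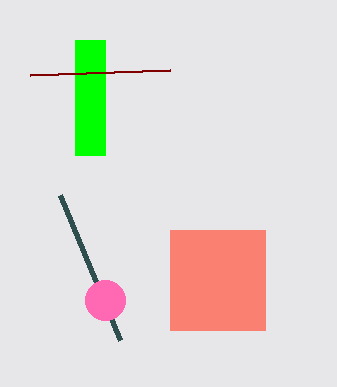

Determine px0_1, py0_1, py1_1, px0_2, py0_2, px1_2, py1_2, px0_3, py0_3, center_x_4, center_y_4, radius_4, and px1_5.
px0_1 = 75
py0_1 = 40
py1_1 = 155
px0_2 = 170
py0_2 = 230
px1_2 = 265
py1_2 = 330
px0_3 = 60
py0_3 = 195
center_x_4 = 105
center_y_4 = 300
radius_4 = 20
px1_5 = 170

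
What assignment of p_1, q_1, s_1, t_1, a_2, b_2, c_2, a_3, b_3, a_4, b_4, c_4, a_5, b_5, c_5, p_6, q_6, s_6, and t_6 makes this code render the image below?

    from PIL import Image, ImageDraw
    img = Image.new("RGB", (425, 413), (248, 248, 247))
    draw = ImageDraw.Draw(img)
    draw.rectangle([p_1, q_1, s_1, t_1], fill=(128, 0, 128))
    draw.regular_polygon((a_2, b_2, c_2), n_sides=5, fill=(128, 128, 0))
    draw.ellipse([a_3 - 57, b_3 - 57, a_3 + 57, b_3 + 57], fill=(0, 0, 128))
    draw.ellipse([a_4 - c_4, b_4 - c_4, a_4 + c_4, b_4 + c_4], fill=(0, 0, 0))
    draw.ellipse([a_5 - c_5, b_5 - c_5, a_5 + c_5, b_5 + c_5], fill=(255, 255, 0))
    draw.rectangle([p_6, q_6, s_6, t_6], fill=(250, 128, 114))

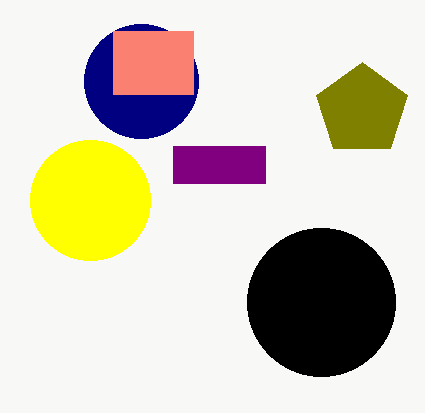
p_1 = 173; q_1 = 146; s_1 = 265; t_1 = 183; a_2 = 362; b_2 = 110; c_2 = 48; a_3 = 141; b_3 = 81; a_4 = 321; b_4 = 302; c_4 = 74; a_5 = 90; b_5 = 200; c_5 = 60; p_6 = 113; q_6 = 31; s_6 = 193; t_6 = 94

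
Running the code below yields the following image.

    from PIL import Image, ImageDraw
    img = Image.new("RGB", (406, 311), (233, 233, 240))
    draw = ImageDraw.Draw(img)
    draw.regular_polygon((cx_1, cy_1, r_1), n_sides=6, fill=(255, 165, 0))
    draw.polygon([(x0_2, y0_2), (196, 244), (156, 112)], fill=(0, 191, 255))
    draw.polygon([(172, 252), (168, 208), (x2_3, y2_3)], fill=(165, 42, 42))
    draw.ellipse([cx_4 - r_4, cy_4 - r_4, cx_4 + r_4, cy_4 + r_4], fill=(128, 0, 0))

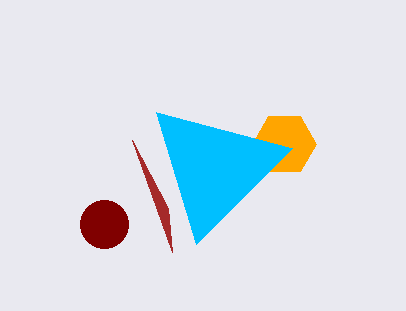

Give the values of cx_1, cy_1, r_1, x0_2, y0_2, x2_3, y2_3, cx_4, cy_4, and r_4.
cx_1 = 284; cy_1 = 144; r_1 = 32; x0_2 = 292; y0_2 = 148; x2_3 = 132; y2_3 = 140; cx_4 = 104; cy_4 = 224; r_4 = 24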